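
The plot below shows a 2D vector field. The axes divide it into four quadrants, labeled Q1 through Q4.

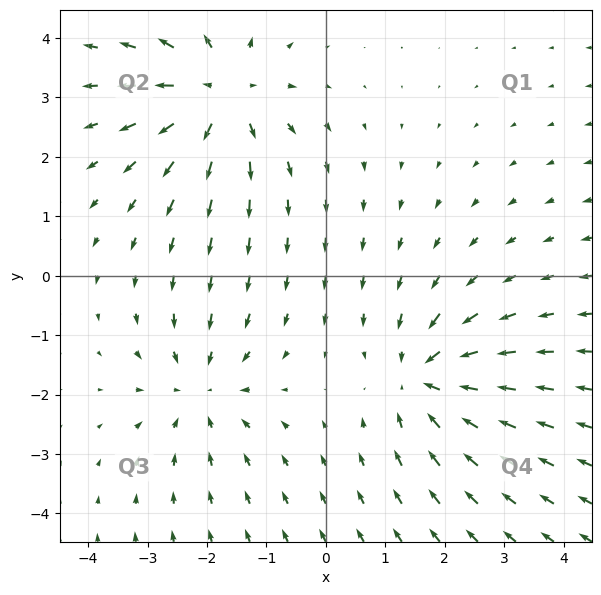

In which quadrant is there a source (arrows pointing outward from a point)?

Q2

The source sits at approximately (-1.8, 3.0), which lies in quadrant Q2. The divergence there is about +5, positive as expected for a source.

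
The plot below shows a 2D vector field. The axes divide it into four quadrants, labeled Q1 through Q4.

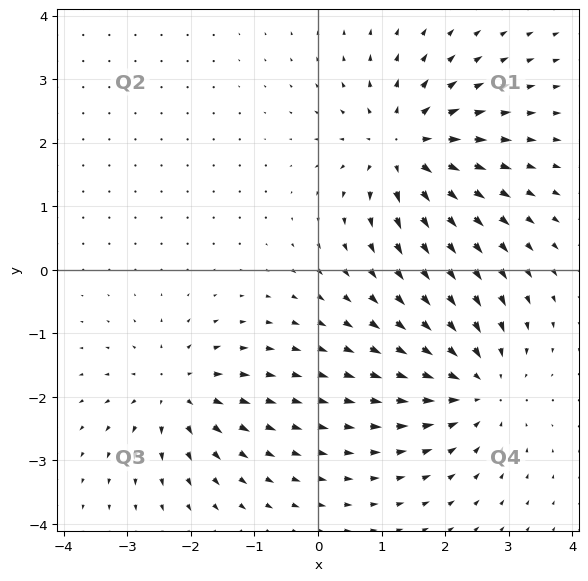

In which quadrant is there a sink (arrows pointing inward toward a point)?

The sink sits at approximately (2.5, -1.8), which lies in quadrant Q4. The divergence there is about -5, negative as expected for a sink.

Q4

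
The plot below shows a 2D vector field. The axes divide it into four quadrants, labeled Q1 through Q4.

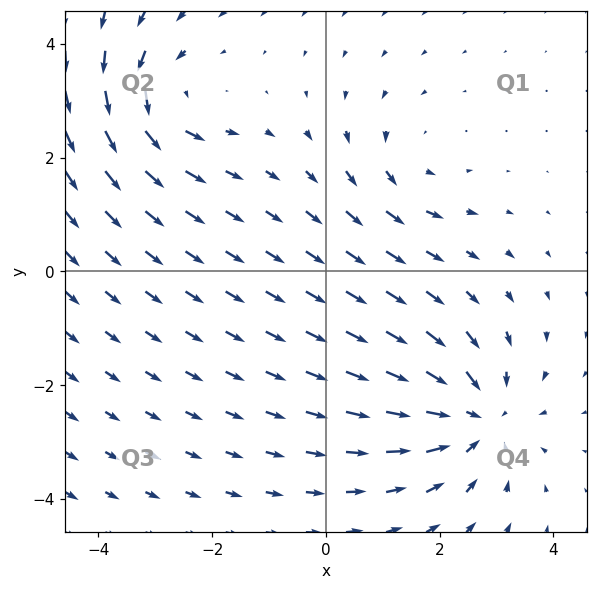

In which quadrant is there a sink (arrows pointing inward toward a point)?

The sink sits at approximately (2.6, -2.6), which lies in quadrant Q4. The divergence there is about -4, negative as expected for a sink.

Q4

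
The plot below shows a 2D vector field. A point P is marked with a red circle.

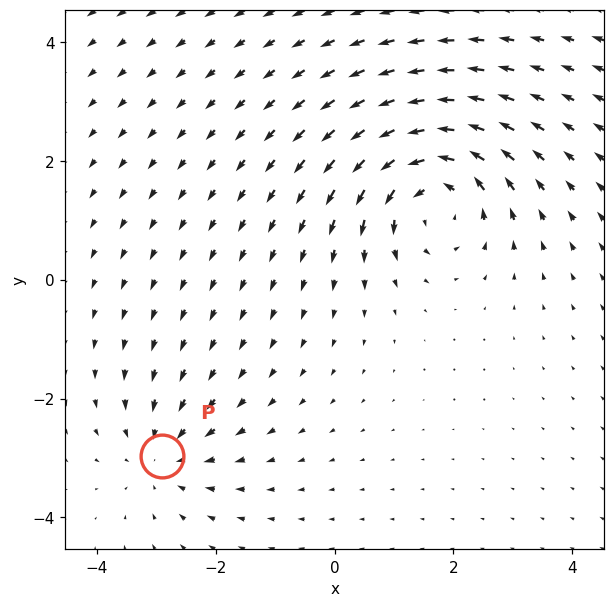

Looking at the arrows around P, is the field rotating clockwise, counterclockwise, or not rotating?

not rotating

Near P at (-2.9, -3.0) the arrows show no circulation. The curl there is ≈0.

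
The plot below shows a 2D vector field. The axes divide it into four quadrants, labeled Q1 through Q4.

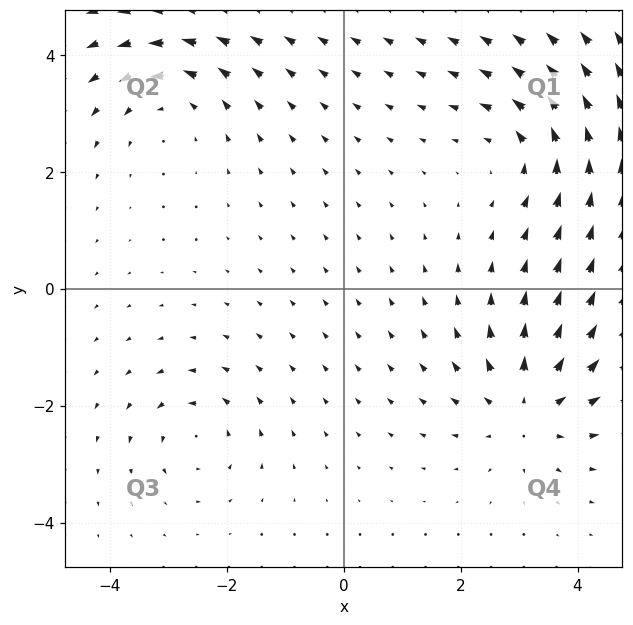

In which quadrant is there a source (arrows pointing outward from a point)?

Q4

The source sits at approximately (3.1, -2.0), which lies in quadrant Q4. The divergence there is about +4, positive as expected for a source.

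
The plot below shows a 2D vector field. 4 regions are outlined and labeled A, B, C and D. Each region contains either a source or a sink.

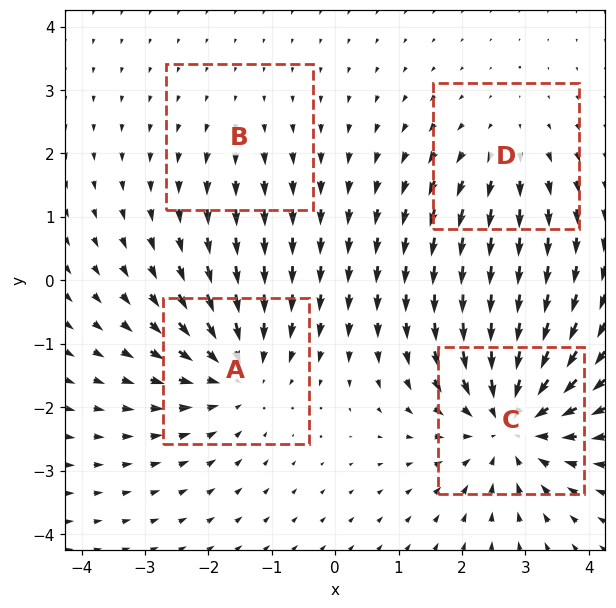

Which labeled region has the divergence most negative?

C

Divergence at each region's feature centre — A: about -5, B: about +2, C: about -6, D: about +3. Region C is most negative.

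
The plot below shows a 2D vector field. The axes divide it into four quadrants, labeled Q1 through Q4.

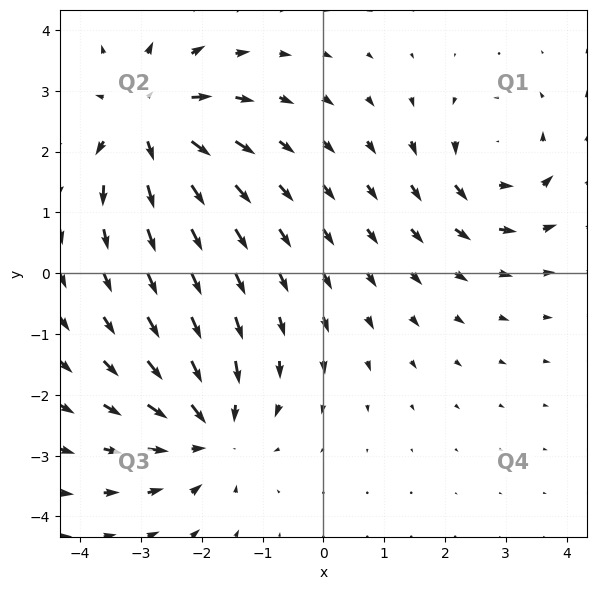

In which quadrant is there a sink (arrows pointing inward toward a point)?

Q3

The sink sits at approximately (-1.9, -2.6), which lies in quadrant Q3. The divergence there is about -4, negative as expected for a sink.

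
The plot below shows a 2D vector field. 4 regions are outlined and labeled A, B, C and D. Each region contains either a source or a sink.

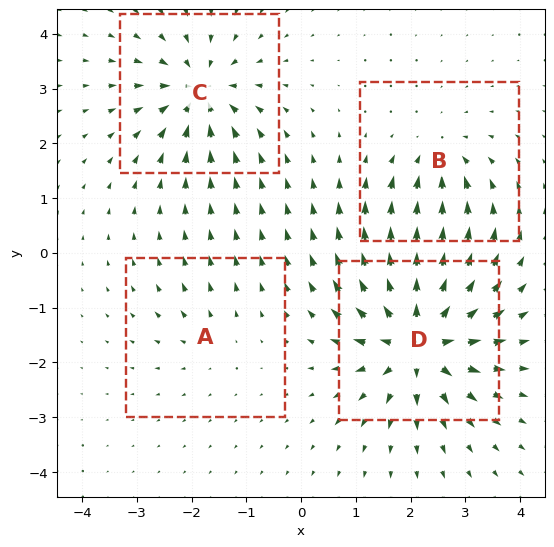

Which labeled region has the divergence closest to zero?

Divergence at each region's feature centre — A: about +2, B: about -4, C: about -6, D: about +9. Region A is closest to zero.

A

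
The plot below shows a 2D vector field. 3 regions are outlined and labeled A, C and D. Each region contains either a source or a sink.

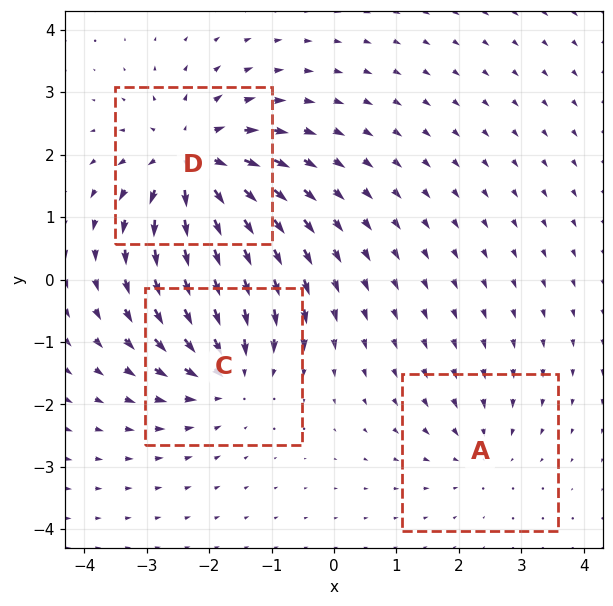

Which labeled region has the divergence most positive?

D

Divergence at each region's feature centre — A: about -2, C: about -4, D: about +5. Region D is most positive.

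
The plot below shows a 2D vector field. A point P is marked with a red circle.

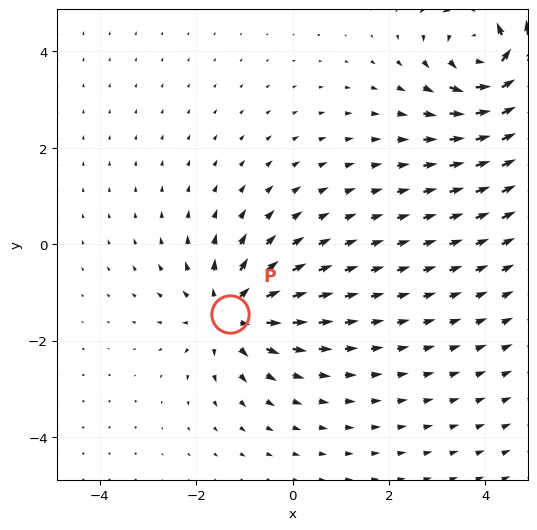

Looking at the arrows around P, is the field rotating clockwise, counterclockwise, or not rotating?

Near P at (-1.3, -1.4) the arrows show no circulation. The curl there is ≈0.

not rotating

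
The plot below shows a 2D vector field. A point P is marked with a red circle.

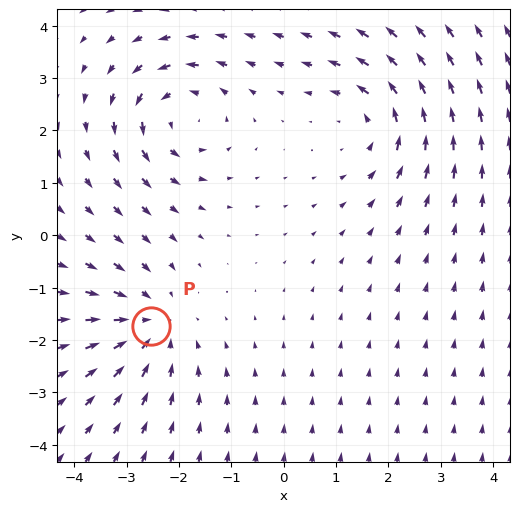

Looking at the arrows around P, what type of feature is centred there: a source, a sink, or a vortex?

At P (-2.5, -1.7) the arrows converge inward. Divergence about -4, curl ≈0 — negative divergence with near-zero curl is a sink.

sink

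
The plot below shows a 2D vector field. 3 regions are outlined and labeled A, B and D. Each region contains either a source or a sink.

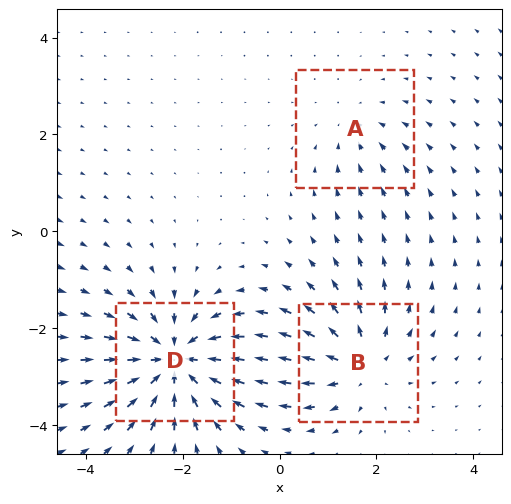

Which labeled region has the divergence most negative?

Divergence at each region's feature centre — A: about -2, B: about +4, D: about -5. Region D is most negative.

D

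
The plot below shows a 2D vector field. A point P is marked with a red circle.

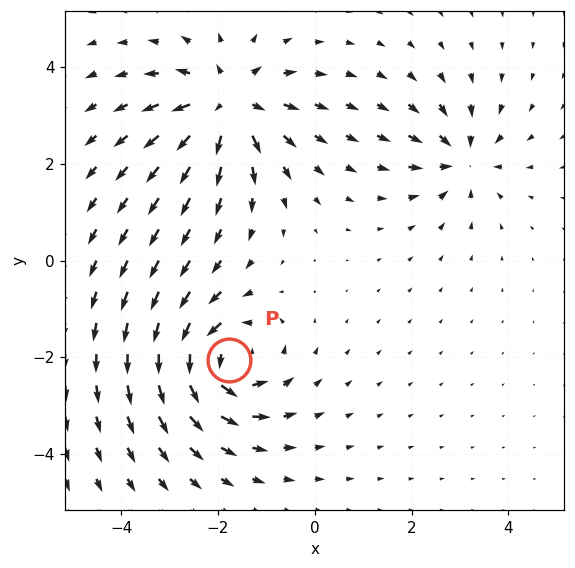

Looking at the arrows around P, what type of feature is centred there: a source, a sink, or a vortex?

At P (-1.8, -2.0) the arrows circulate counterclockwise. Divergence ≈0, curl about +6 — near-zero divergence with nonzero curl is a vortex.

vortex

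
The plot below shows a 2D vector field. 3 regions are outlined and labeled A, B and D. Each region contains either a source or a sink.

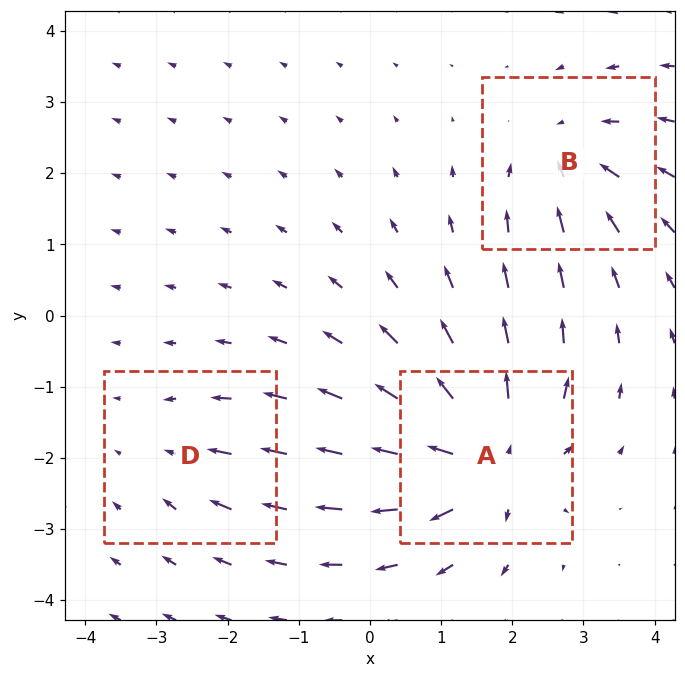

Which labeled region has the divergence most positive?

A

Divergence at each region's feature centre — A: about +6, B: about -4, D: about -2. Region A is most positive.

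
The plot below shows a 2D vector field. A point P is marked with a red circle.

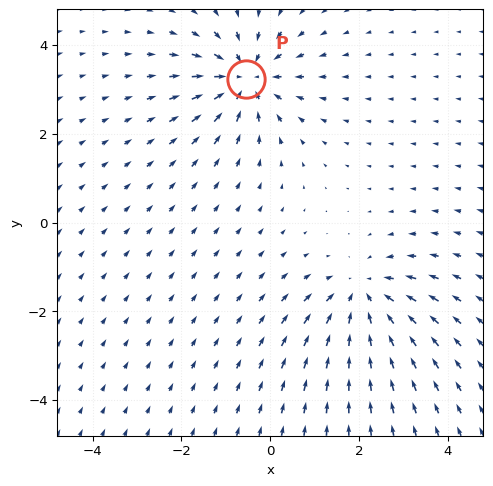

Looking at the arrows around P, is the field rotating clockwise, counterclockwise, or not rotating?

Near P at (-0.6, 3.2) the arrows show no circulation. The curl there is ≈0.

not rotating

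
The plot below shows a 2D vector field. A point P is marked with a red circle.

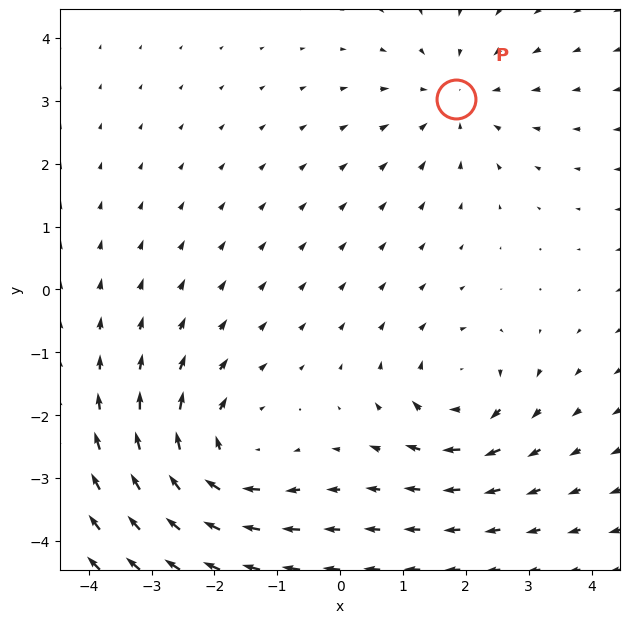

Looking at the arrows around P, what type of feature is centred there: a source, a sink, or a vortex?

sink

At P (1.8, 3.0) the arrows converge inward. Divergence about -3, curl ≈0 — negative divergence with near-zero curl is a sink.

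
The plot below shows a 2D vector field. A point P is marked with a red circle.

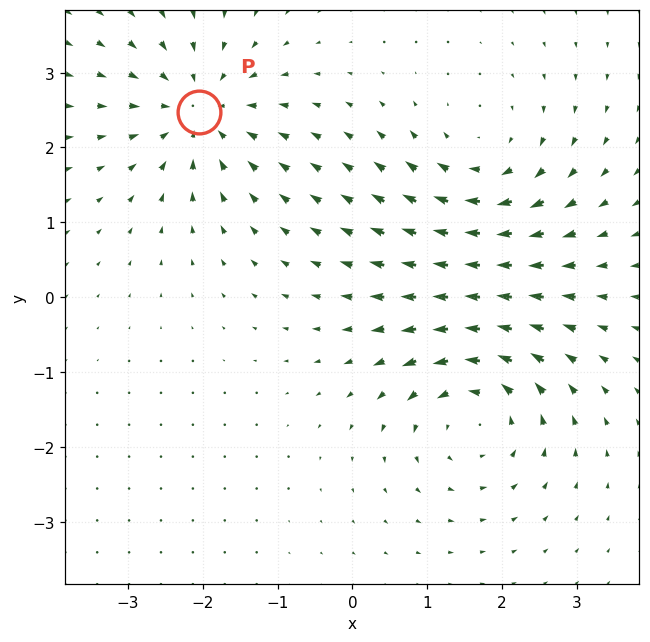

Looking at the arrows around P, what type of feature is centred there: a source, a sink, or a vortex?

At P (-2.0, 2.5) the arrows converge inward. Divergence about -5, curl ≈0 — negative divergence with near-zero curl is a sink.

sink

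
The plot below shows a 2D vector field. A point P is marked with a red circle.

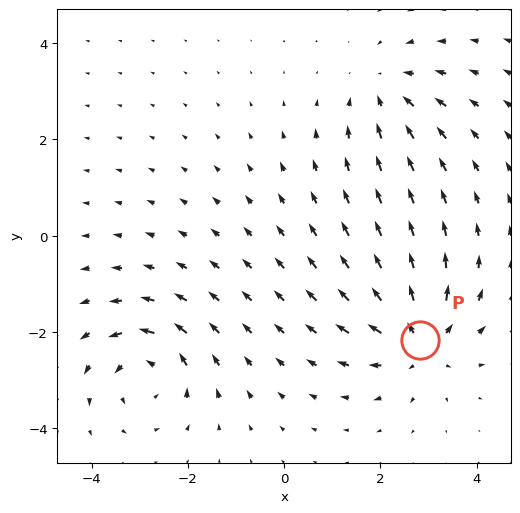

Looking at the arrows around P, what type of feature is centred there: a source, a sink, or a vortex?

source

At P (2.8, -2.2) the arrows spread outward. Divergence about +5, curl ≈0 — positive divergence with near-zero curl is a source.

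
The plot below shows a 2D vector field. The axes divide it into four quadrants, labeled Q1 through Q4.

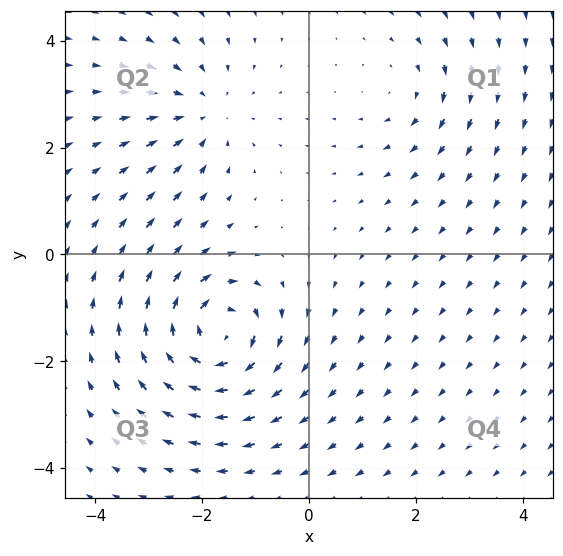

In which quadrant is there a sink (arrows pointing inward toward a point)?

Q2

The sink sits at approximately (-2.0, 2.7), which lies in quadrant Q2. The divergence there is about -3, negative as expected for a sink.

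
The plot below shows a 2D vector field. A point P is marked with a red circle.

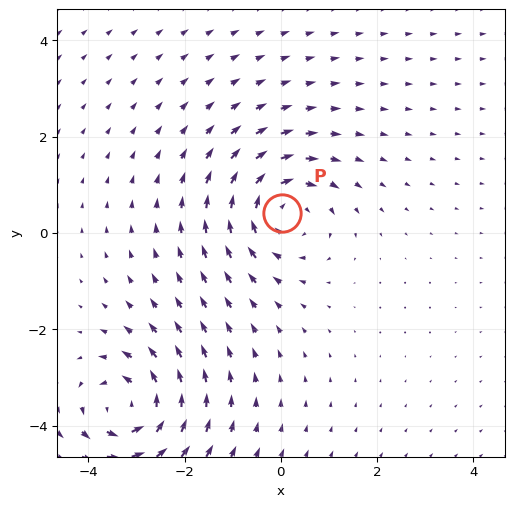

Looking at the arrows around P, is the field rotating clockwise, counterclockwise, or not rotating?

Near P at (0.0, 0.4) the arrows circulate clockwise. The curl (z-component) there is about -3; negative curl means clockwise rotation.

clockwise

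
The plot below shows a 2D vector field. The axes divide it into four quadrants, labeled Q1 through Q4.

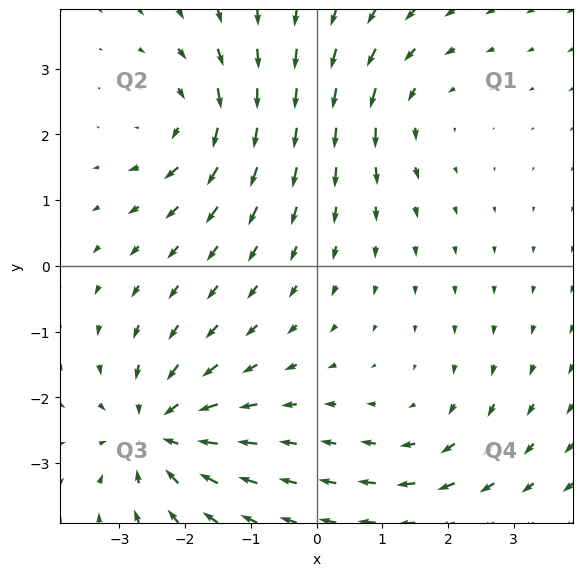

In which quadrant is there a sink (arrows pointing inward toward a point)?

The sink sits at approximately (-2.4, -2.5), which lies in quadrant Q3. The divergence there is about -5, negative as expected for a sink.

Q3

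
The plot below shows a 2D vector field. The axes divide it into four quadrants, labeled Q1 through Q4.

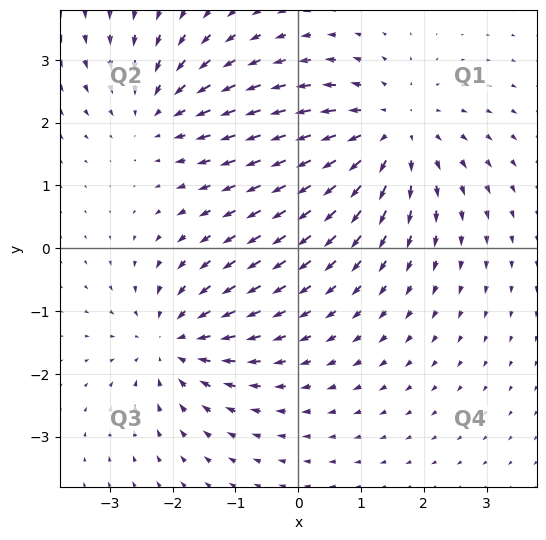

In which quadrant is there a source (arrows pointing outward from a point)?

Q1

The source sits at approximately (1.4, 1.8), which lies in quadrant Q1. The divergence there is about +4, positive as expected for a source.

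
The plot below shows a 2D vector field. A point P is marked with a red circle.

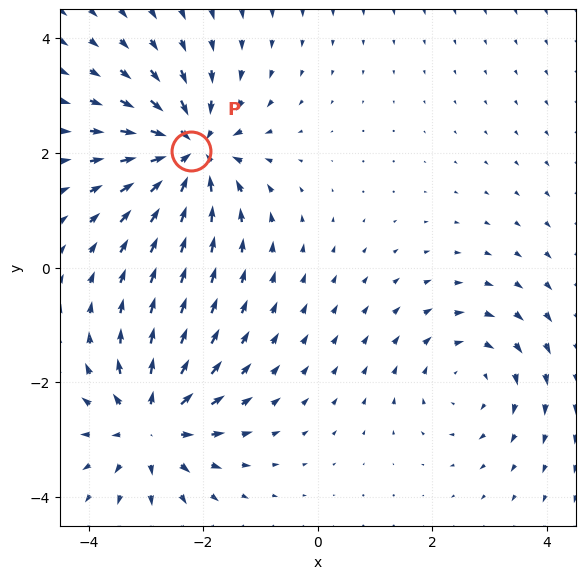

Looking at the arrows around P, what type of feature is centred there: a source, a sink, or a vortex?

At P (-2.2, 2.0) the arrows converge inward. Divergence about -5, curl ≈0 — negative divergence with near-zero curl is a sink.

sink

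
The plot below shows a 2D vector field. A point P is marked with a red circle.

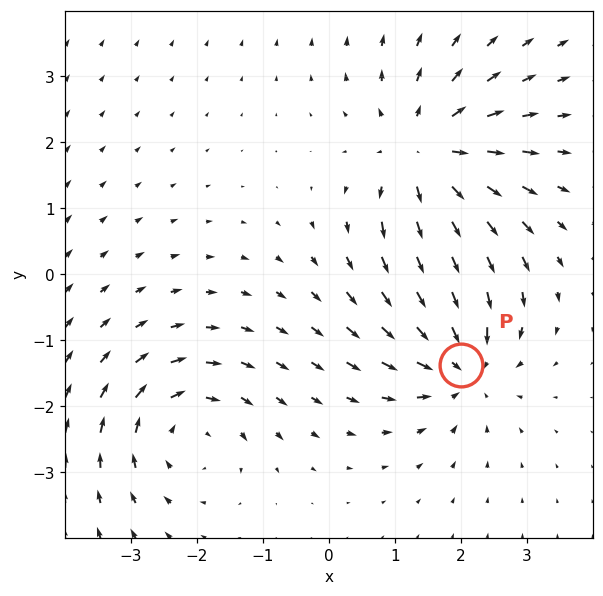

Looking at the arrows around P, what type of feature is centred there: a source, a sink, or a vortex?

sink

At P (2.0, -1.4) the arrows converge inward. Divergence about -4, curl ≈0 — negative divergence with near-zero curl is a sink.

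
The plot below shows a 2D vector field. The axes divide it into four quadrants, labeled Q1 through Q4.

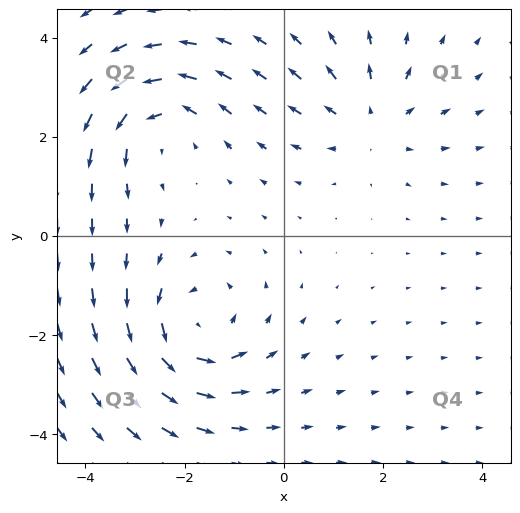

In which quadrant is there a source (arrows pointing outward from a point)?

Q1

The source sits at approximately (1.8, 2.3), which lies in quadrant Q1. The divergence there is about +3, positive as expected for a source.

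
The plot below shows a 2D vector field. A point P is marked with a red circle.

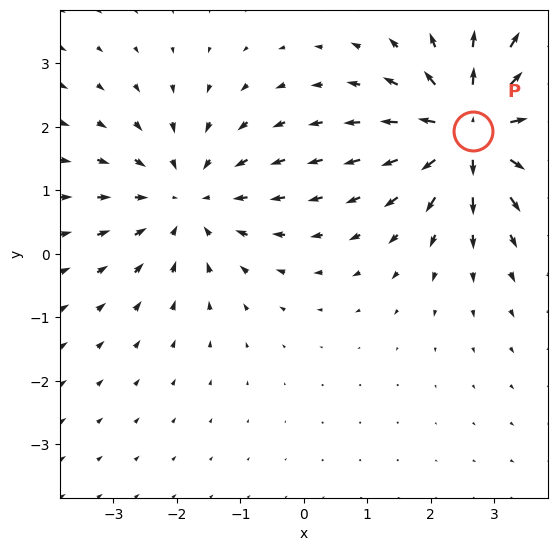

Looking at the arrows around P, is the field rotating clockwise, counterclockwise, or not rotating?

not rotating

Near P at (2.7, 1.9) the arrows show no circulation. The curl there is ≈0.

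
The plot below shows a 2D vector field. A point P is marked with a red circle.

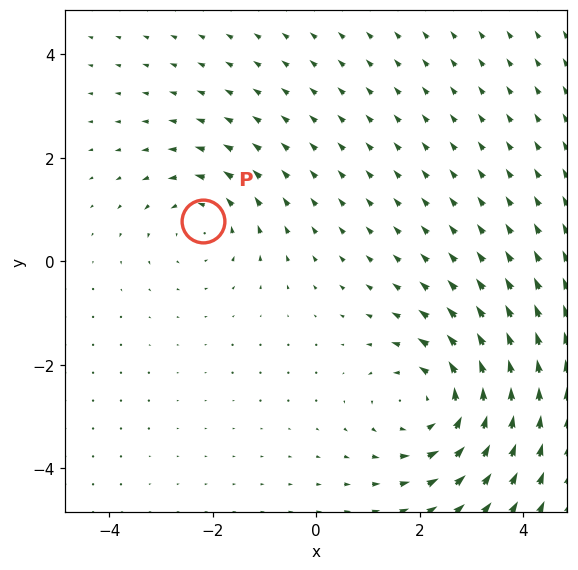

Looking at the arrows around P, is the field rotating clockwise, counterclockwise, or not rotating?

counterclockwise

Near P at (-2.2, 0.8) the arrows circulate counterclockwise. The curl (z-component) there is about +3; positive curl means counterclockwise rotation.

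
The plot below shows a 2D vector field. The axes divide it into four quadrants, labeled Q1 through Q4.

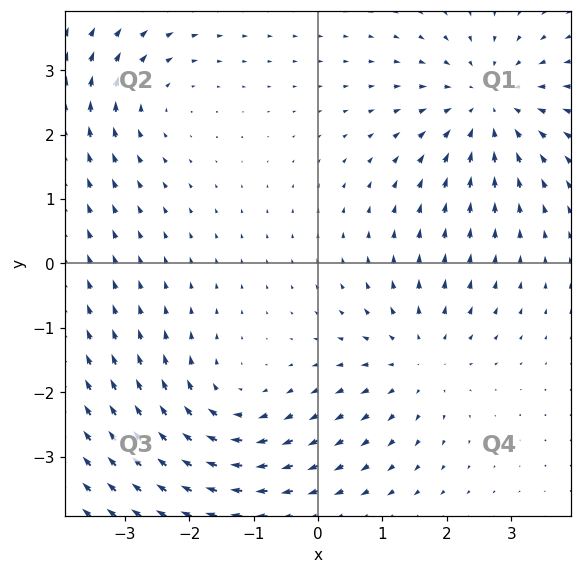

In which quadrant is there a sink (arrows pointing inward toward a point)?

The sink sits at approximately (2.7, 2.5), which lies in quadrant Q1. The divergence there is about -4, negative as expected for a sink.

Q1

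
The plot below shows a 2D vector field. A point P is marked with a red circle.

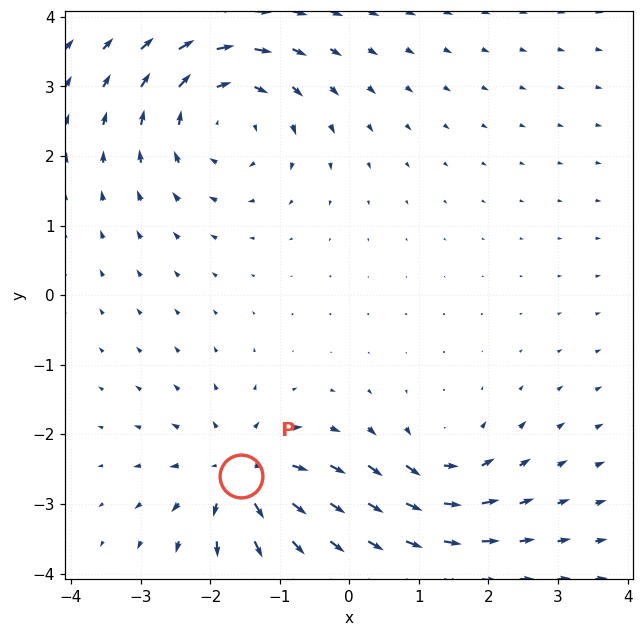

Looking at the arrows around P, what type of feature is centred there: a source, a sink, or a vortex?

At P (-1.6, -2.6) the arrows spread outward. Divergence about +5, curl ≈0 — positive divergence with near-zero curl is a source.

source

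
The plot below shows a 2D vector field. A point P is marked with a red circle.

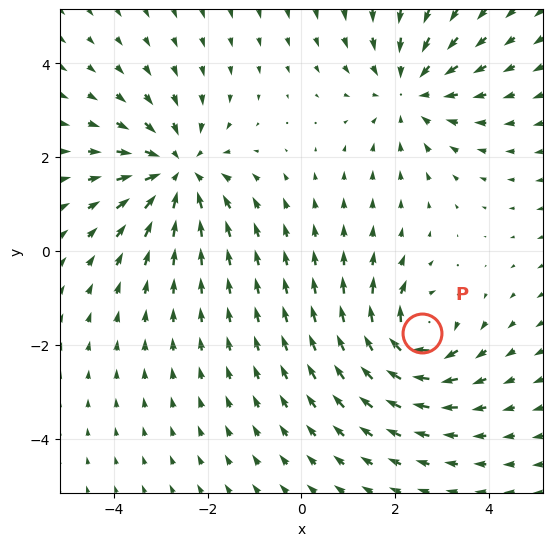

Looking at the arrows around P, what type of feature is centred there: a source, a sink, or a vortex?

At P (2.6, -1.7) the arrows circulate clockwise. Divergence ≈0, curl about -5 — near-zero divergence with nonzero curl is a vortex.

vortex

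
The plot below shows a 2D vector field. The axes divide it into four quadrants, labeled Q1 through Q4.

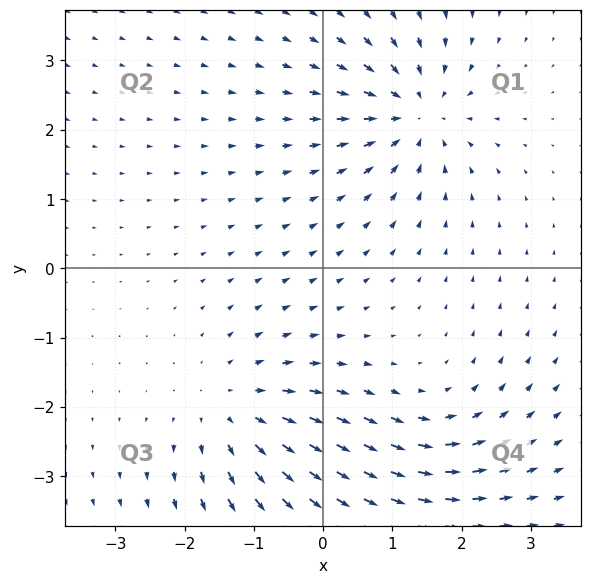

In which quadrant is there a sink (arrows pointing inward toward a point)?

Q1

The sink sits at approximately (1.3, 2.2), which lies in quadrant Q1. The divergence there is about -5, negative as expected for a sink.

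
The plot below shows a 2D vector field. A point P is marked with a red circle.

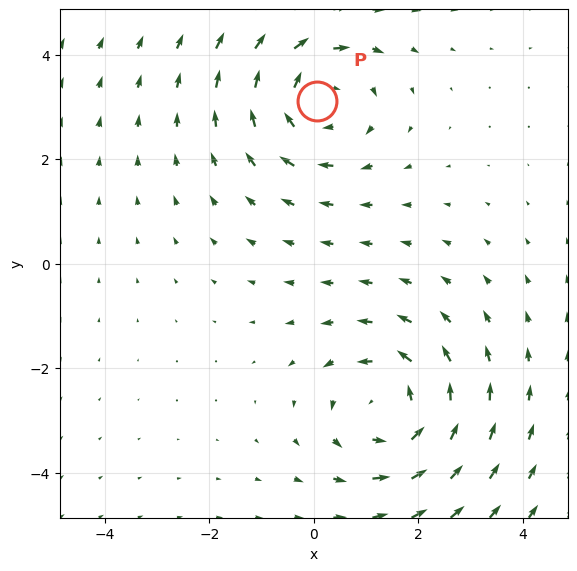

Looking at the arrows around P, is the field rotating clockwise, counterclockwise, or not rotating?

clockwise

Near P at (0.1, 3.1) the arrows circulate clockwise. The curl (z-component) there is about -4; negative curl means clockwise rotation.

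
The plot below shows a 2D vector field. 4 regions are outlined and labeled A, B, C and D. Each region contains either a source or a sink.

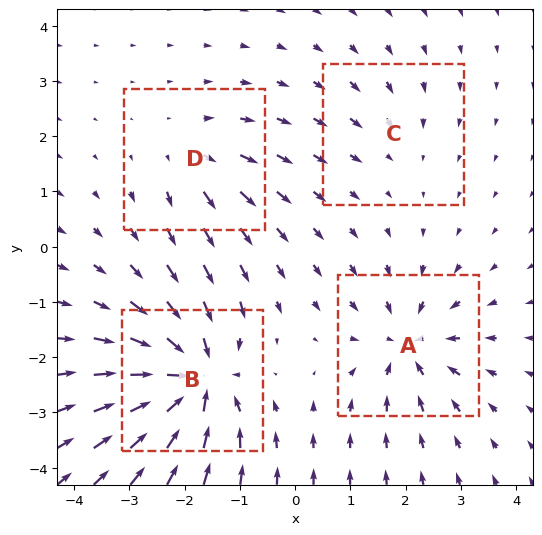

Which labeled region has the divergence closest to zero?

Divergence at each region's feature centre — A: about -6, B: about -9, C: about -2, D: about +4. Region C is closest to zero.

C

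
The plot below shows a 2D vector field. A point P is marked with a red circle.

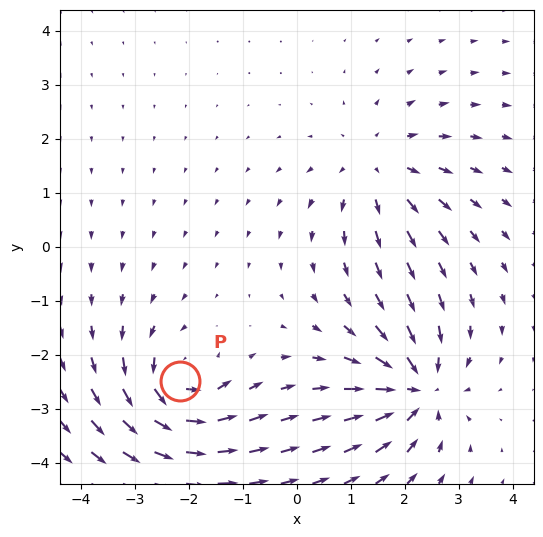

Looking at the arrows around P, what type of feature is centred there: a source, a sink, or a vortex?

vortex

At P (-2.2, -2.5) the arrows circulate counterclockwise. Divergence ≈0, curl about +6 — near-zero divergence with nonzero curl is a vortex.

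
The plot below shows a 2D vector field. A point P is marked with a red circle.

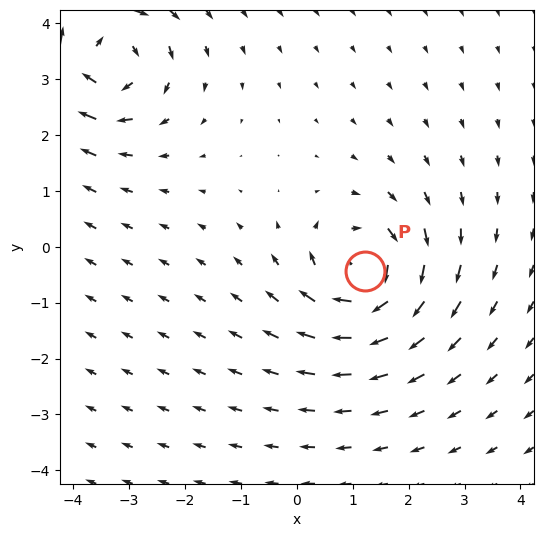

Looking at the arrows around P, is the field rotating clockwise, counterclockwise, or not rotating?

clockwise

Near P at (1.2, -0.4) the arrows circulate clockwise. The curl (z-component) there is about -6; negative curl means clockwise rotation.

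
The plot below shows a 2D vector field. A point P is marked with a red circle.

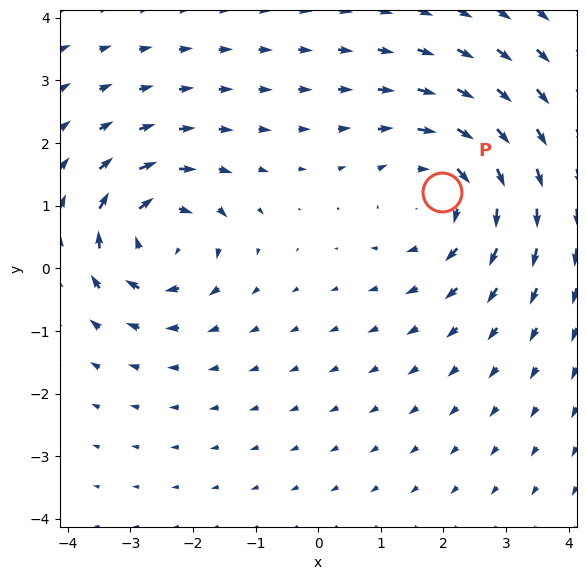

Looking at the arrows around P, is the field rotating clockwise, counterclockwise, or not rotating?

Near P at (2.0, 1.2) the arrows circulate clockwise. The curl (z-component) there is about -4; negative curl means clockwise rotation.

clockwise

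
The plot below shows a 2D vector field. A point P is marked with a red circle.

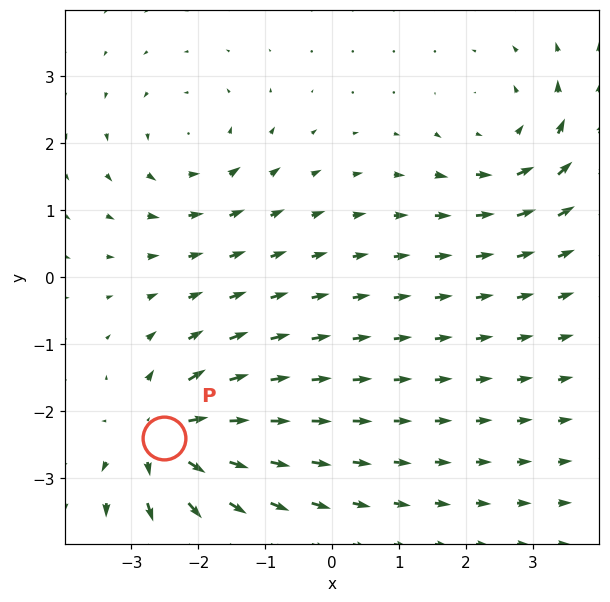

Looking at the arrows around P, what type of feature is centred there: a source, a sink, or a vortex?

source

At P (-2.5, -2.4) the arrows spread outward. Divergence about +6, curl ≈0 — positive divergence with near-zero curl is a source.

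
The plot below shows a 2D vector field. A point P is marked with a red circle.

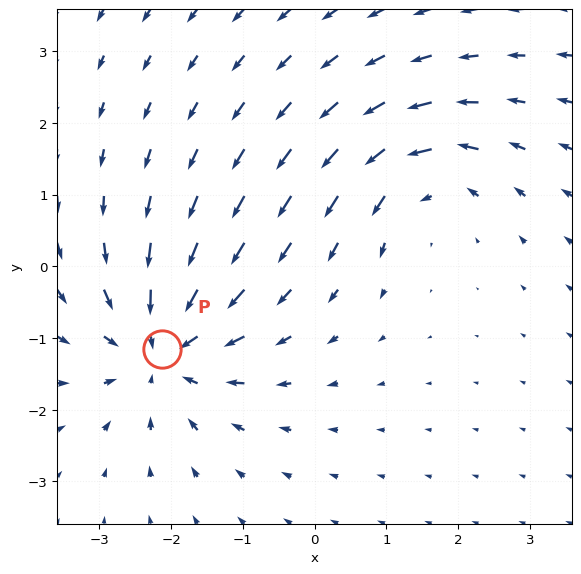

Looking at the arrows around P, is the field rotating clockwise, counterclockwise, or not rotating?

Near P at (-2.1, -1.1) the arrows show no circulation. The curl there is ≈0.

not rotating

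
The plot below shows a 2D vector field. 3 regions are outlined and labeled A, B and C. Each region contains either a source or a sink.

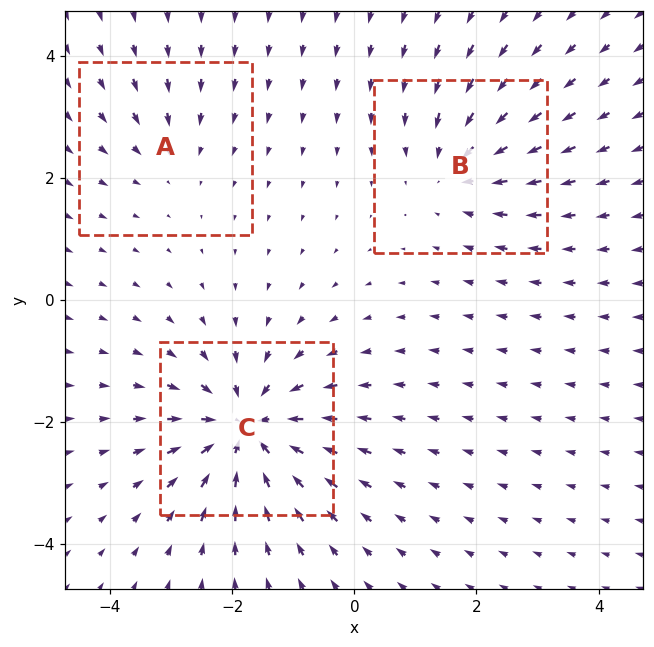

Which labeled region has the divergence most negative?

C

Divergence at each region's feature centre — A: about -2, B: about -3, C: about -5. Region C is most negative.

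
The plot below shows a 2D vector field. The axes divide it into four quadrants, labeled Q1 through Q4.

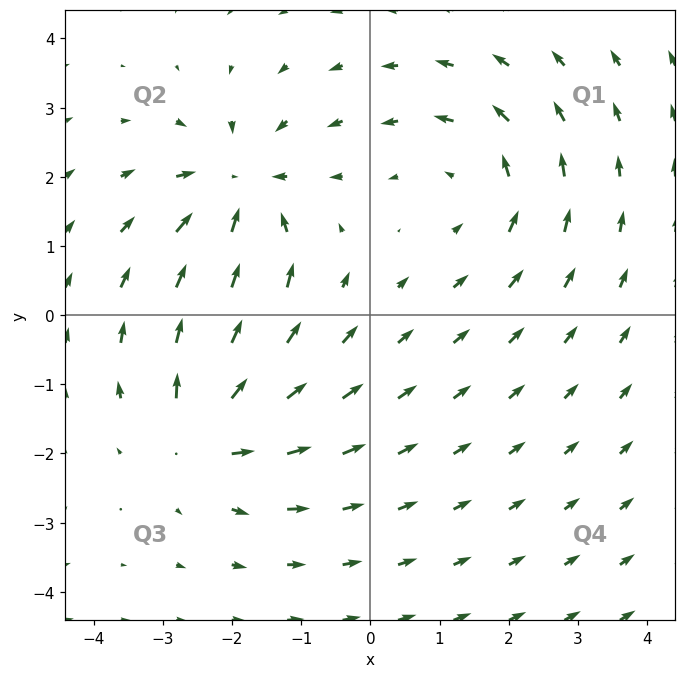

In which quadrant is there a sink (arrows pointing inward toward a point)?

Q2

The sink sits at approximately (-1.9, 1.8), which lies in quadrant Q2. The divergence there is about -5, negative as expected for a sink.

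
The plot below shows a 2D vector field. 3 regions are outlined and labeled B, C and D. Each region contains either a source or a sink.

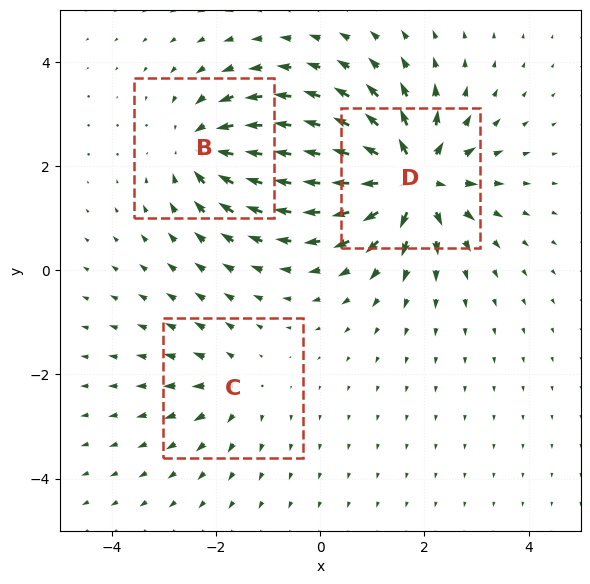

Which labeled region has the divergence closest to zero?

Divergence at each region's feature centre — B: about -4, C: about +2, D: about +6. Region C is closest to zero.

C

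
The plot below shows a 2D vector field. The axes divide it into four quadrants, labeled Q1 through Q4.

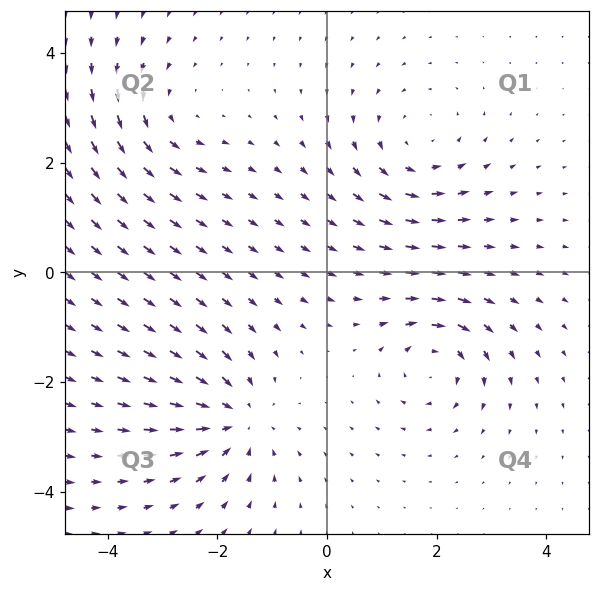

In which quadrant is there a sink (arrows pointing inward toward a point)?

Q3

The sink sits at approximately (-1.7, -2.7), which lies in quadrant Q3. The divergence there is about -5, negative as expected for a sink.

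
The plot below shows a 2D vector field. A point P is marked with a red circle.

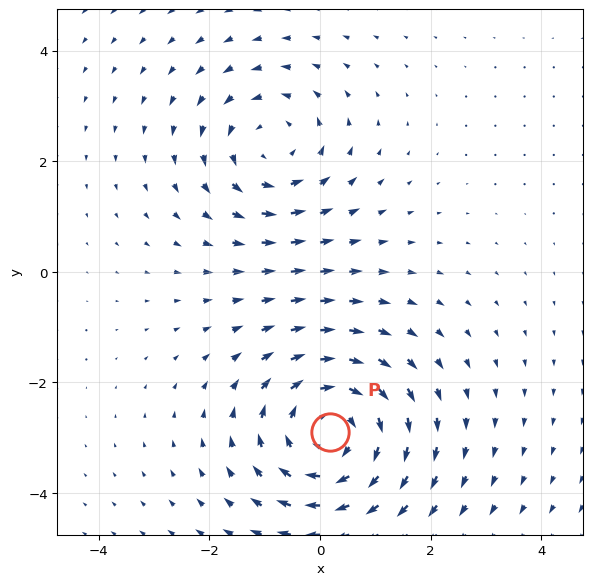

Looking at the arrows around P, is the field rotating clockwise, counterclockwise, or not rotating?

clockwise

Near P at (0.2, -2.9) the arrows circulate clockwise. The curl (z-component) there is about -3; negative curl means clockwise rotation.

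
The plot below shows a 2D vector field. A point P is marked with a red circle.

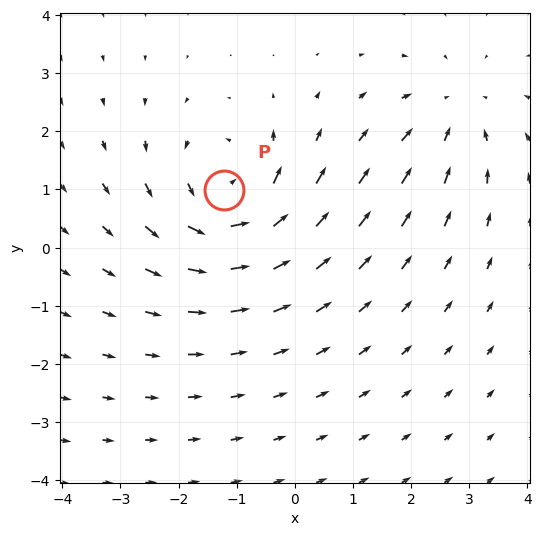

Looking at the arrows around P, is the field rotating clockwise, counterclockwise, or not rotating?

counterclockwise

Near P at (-1.2, 1.0) the arrows circulate counterclockwise. The curl (z-component) there is about +4; positive curl means counterclockwise rotation.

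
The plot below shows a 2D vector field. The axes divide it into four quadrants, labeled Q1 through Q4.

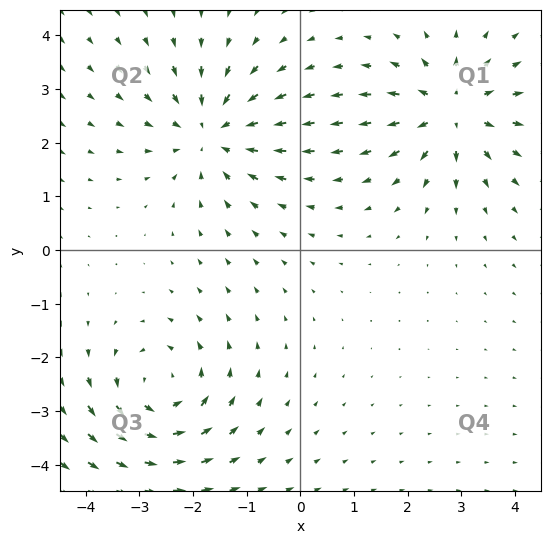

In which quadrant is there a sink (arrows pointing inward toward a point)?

The sink sits at approximately (-1.6, 2.2), which lies in quadrant Q2. The divergence there is about -4, negative as expected for a sink.

Q2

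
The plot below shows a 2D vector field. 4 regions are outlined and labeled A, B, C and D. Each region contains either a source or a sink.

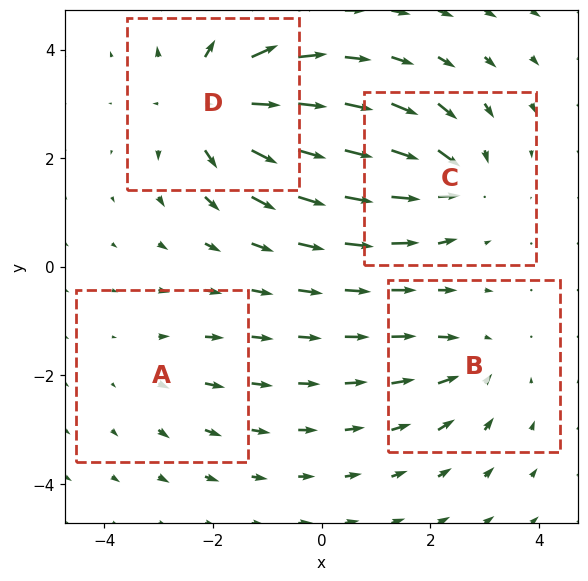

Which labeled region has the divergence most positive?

Divergence at each region's feature centre — A: about +2, B: about -3, C: about -5, D: about +6. Region D is most positive.

D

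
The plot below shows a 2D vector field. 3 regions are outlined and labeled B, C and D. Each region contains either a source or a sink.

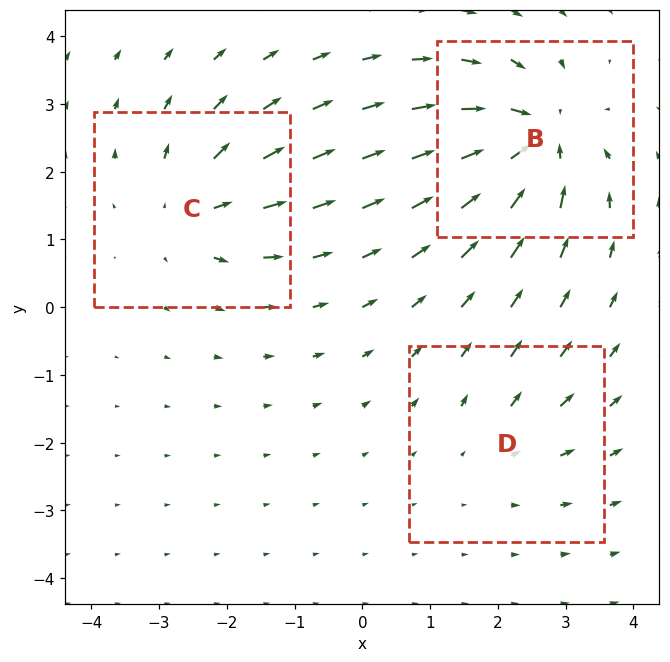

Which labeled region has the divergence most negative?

B

Divergence at each region's feature centre — B: about -6, C: about +4, D: about +2. Region B is most negative.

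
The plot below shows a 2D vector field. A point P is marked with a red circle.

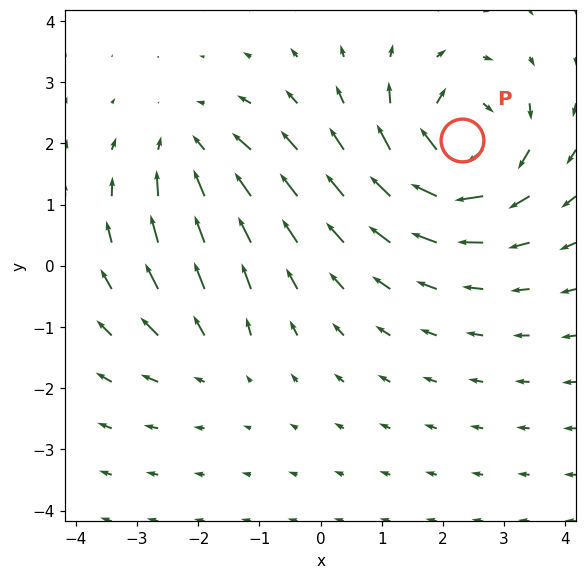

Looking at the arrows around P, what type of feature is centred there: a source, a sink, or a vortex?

vortex

At P (2.3, 2.1) the arrows circulate clockwise. Divergence ≈0, curl about -7 — near-zero divergence with nonzero curl is a vortex.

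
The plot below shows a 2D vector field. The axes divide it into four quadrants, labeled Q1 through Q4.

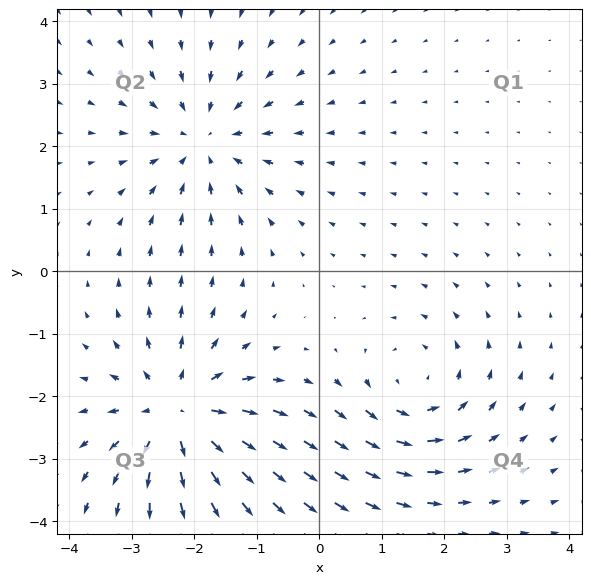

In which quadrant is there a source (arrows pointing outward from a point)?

The source sits at approximately (-2.3, -2.3), which lies in quadrant Q3. The divergence there is about +5, positive as expected for a source.

Q3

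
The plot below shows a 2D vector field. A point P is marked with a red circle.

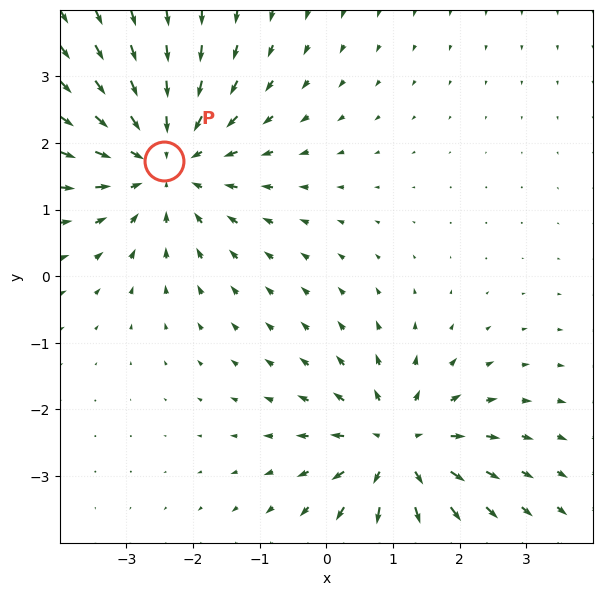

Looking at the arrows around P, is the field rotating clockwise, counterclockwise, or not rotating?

not rotating

Near P at (-2.4, 1.7) the arrows show no circulation. The curl there is ≈0.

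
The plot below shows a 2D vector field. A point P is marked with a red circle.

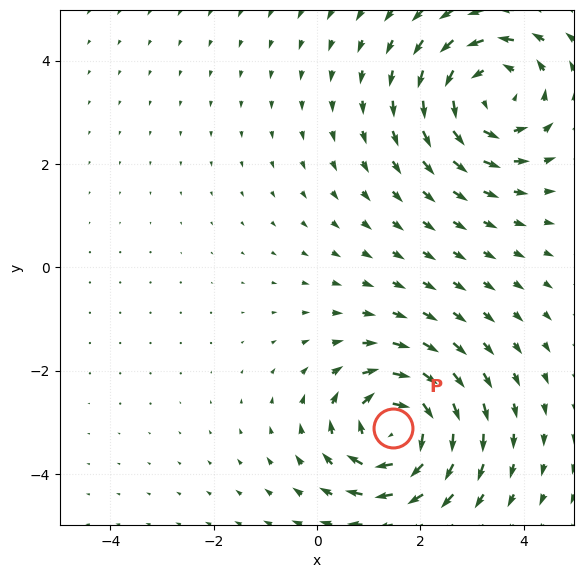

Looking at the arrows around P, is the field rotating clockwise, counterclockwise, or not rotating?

clockwise

Near P at (1.5, -3.1) the arrows circulate clockwise. The curl (z-component) there is about -6; negative curl means clockwise rotation.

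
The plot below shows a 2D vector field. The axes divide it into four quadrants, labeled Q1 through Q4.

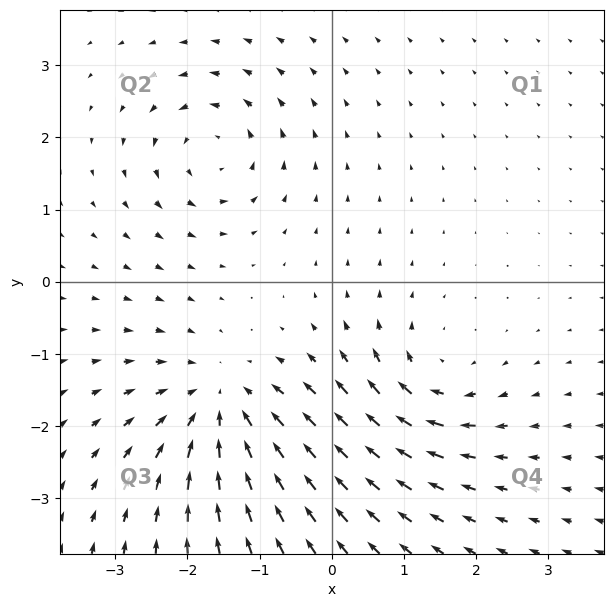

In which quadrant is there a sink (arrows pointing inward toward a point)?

Q3

The sink sits at approximately (-1.5, -1.7), which lies in quadrant Q3. The divergence there is about -4, negative as expected for a sink.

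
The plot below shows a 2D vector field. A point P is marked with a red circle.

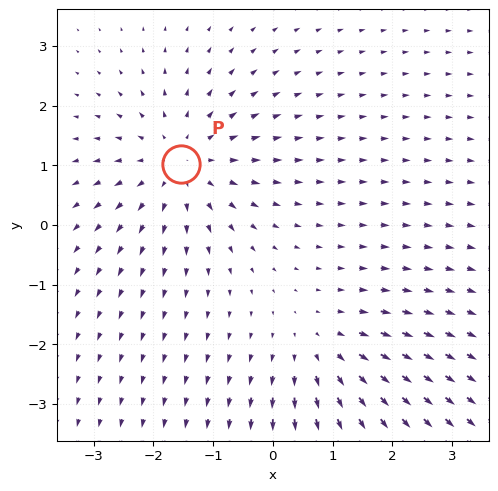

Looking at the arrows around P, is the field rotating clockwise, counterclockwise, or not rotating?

not rotating

Near P at (-1.5, 1.0) the arrows show no circulation. The curl there is ≈0.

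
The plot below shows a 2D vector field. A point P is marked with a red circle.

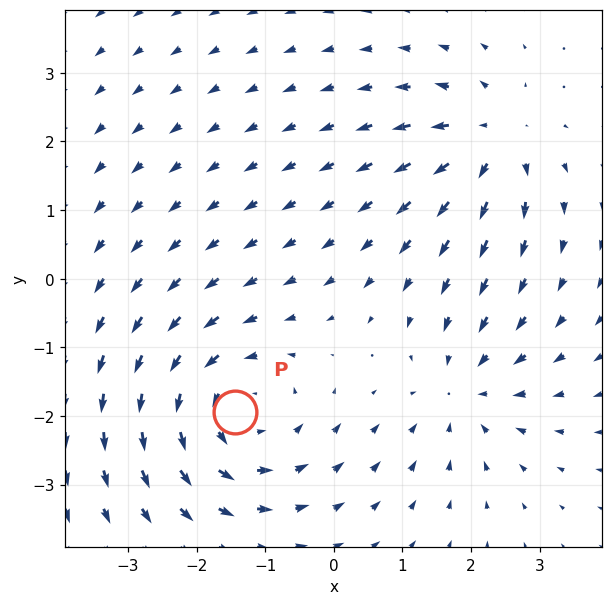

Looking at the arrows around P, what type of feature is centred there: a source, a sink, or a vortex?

At P (-1.4, -1.9) the arrows circulate counterclockwise. Divergence ≈0, curl about +4 — near-zero divergence with nonzero curl is a vortex.

vortex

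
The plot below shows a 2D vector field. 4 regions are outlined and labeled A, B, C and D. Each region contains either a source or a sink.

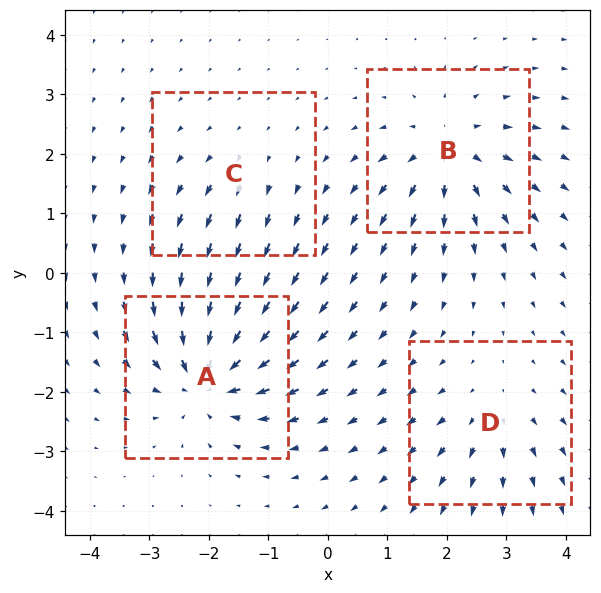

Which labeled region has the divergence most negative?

A

Divergence at each region's feature centre — A: about -8, B: about +6, C: about +2, D: about +4. Region A is most negative.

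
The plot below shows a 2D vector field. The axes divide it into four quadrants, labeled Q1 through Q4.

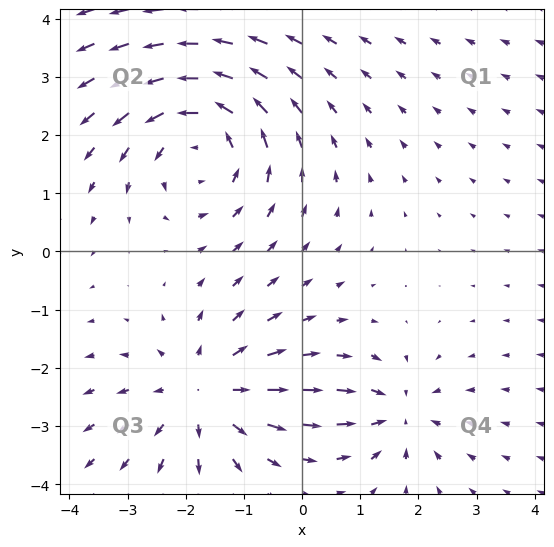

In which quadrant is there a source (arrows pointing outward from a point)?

Q3

The source sits at approximately (-1.7, -2.4), which lies in quadrant Q3. The divergence there is about +4, positive as expected for a source.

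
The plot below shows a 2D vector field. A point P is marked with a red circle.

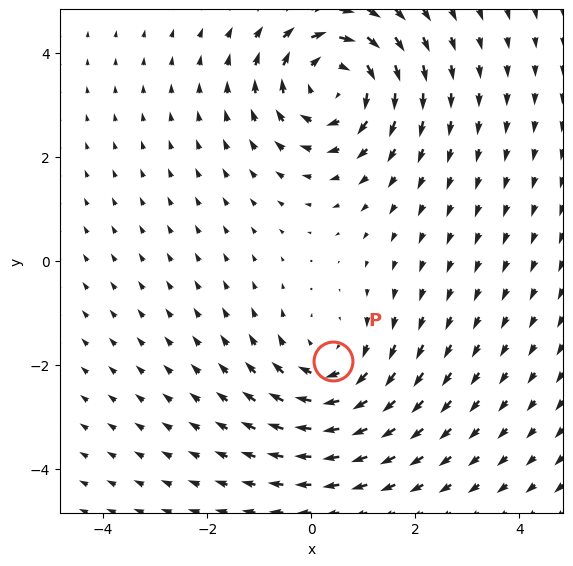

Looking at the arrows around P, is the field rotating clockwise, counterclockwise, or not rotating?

Near P at (0.4, -1.9) the arrows circulate clockwise. The curl (z-component) there is about -3; negative curl means clockwise rotation.

clockwise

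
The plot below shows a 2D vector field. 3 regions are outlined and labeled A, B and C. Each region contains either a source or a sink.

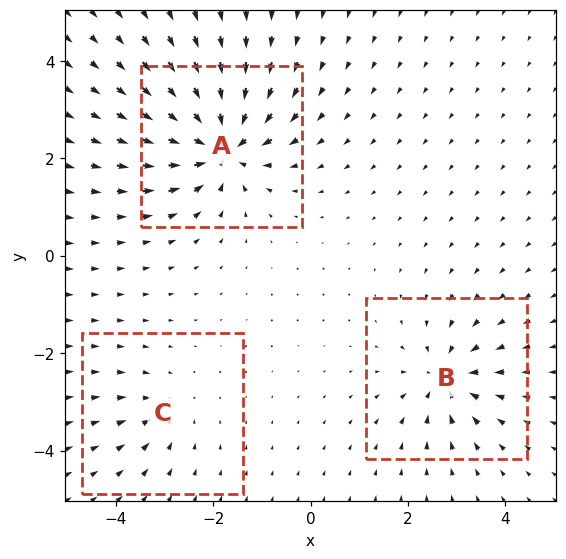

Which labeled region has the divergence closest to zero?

Divergence at each region's feature centre — A: about -7, B: about -4, C: about -3. Region C is closest to zero.

C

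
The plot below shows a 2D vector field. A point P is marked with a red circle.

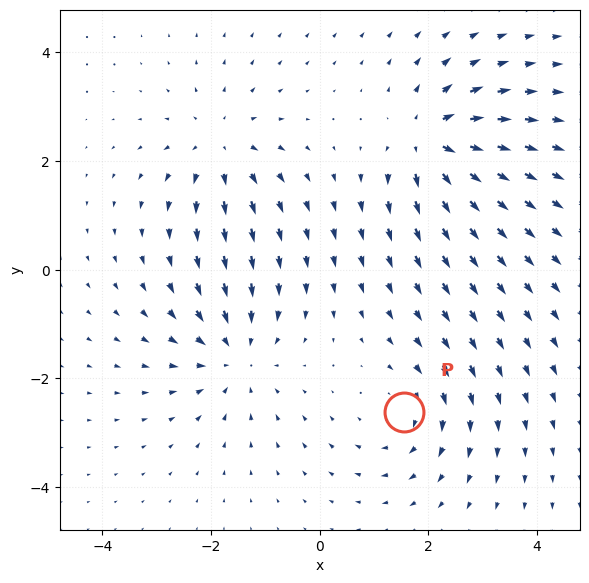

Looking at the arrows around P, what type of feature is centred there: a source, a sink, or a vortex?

vortex

At P (1.5, -2.6) the arrows circulate clockwise. Divergence ≈0, curl about -3 — near-zero divergence with nonzero curl is a vortex.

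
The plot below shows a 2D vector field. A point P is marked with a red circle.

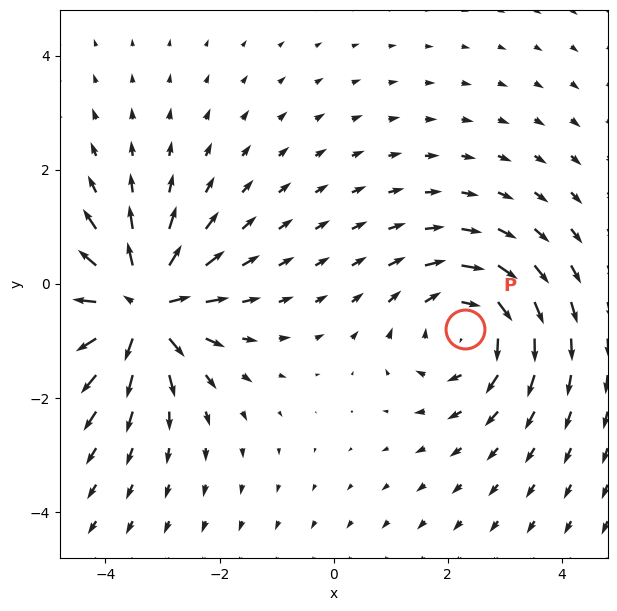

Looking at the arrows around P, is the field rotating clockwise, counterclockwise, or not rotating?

Near P at (2.3, -0.8) the arrows circulate clockwise. The curl (z-component) there is about -3; negative curl means clockwise rotation.

clockwise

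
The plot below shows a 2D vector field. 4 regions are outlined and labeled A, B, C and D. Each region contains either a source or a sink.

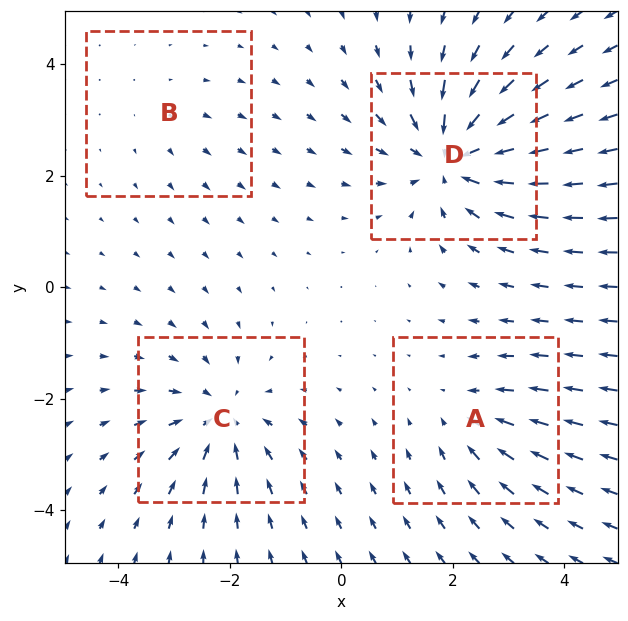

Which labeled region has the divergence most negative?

D

Divergence at each region's feature centre — A: about -3, B: about +2, C: about -5, D: about -7. Region D is most negative.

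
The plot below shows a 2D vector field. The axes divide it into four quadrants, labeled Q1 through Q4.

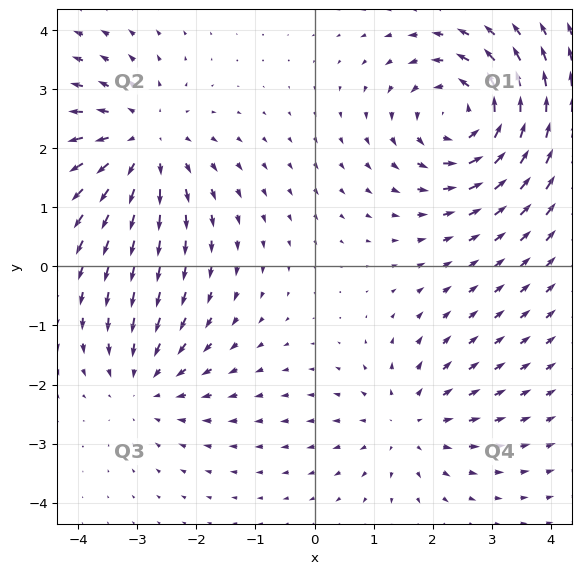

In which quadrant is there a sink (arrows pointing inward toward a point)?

The sink sits at approximately (-2.9, -2.0), which lies in quadrant Q3. The divergence there is about -3, negative as expected for a sink.

Q3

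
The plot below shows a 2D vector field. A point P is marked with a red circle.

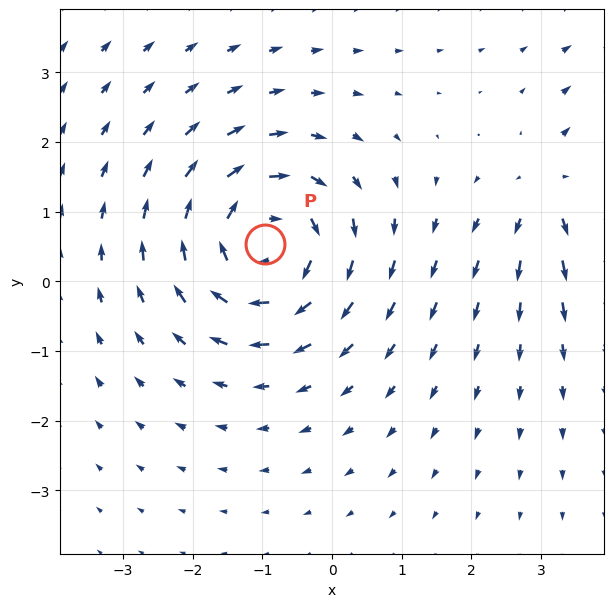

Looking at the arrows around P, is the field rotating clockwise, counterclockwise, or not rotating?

clockwise

Near P at (-1.0, 0.5) the arrows circulate clockwise. The curl (z-component) there is about -4; negative curl means clockwise rotation.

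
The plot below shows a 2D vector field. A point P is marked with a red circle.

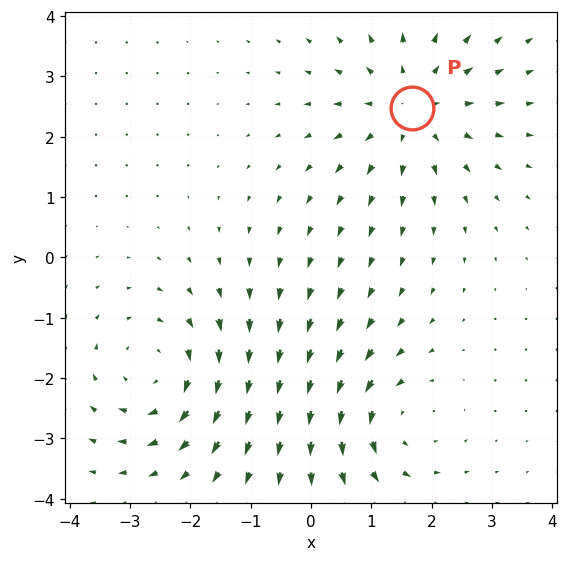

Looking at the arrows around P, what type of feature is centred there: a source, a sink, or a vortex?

source

At P (1.7, 2.5) the arrows spread outward. Divergence about +4, curl ≈0 — positive divergence with near-zero curl is a source.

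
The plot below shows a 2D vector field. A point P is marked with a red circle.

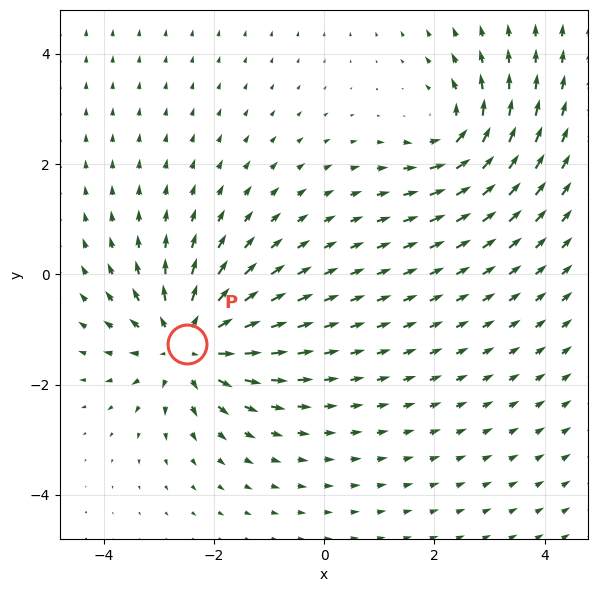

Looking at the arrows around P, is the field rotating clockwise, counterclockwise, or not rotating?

Near P at (-2.5, -1.3) the arrows show no circulation. The curl there is ≈0.

not rotating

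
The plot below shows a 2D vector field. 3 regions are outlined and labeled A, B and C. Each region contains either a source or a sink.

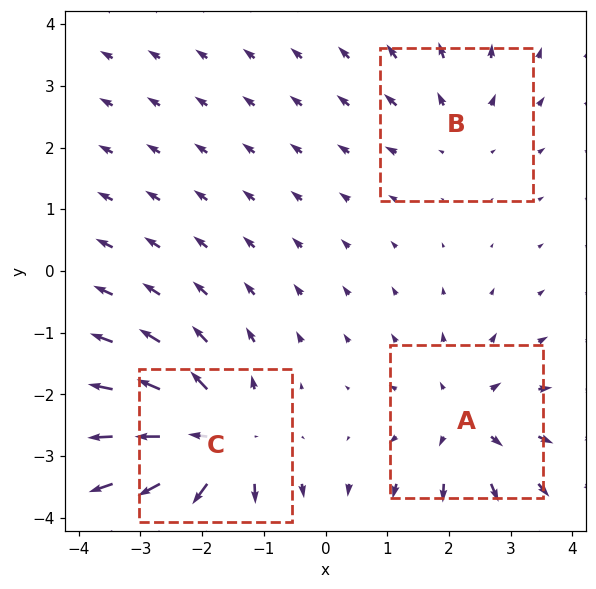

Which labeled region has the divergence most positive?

C

Divergence at each region's feature centre — A: about +3, B: about +2, C: about +5. Region C is most positive.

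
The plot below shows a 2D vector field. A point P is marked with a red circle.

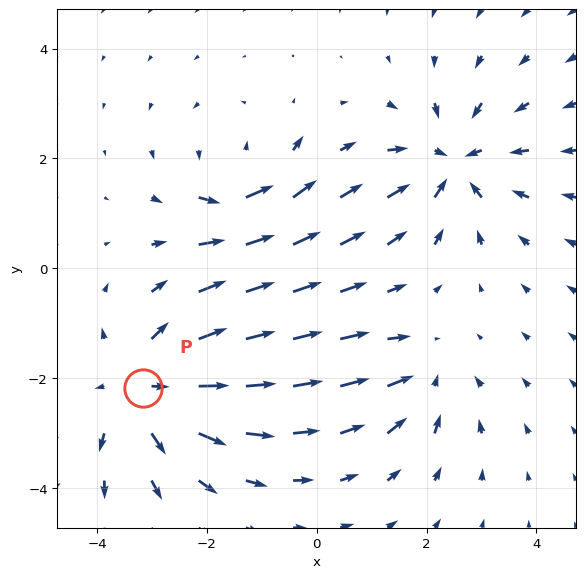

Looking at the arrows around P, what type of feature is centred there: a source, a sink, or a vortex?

At P (-3.2, -2.2) the arrows spread outward. Divergence about +4, curl ≈0 — positive divergence with near-zero curl is a source.

source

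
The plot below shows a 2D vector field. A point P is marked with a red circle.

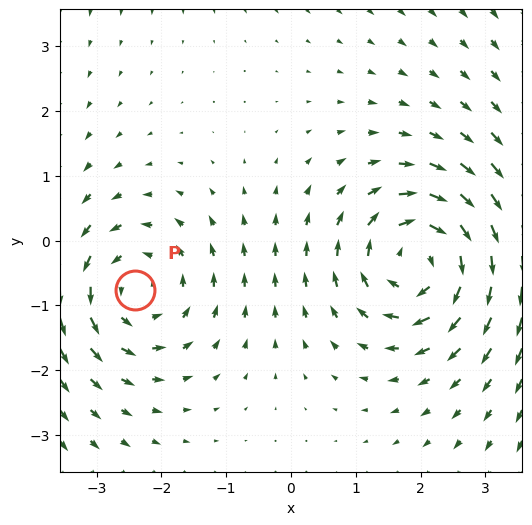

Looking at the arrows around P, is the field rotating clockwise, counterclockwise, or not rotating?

Near P at (-2.4, -0.8) the arrows circulate counterclockwise. The curl (z-component) there is about +3; positive curl means counterclockwise rotation.

counterclockwise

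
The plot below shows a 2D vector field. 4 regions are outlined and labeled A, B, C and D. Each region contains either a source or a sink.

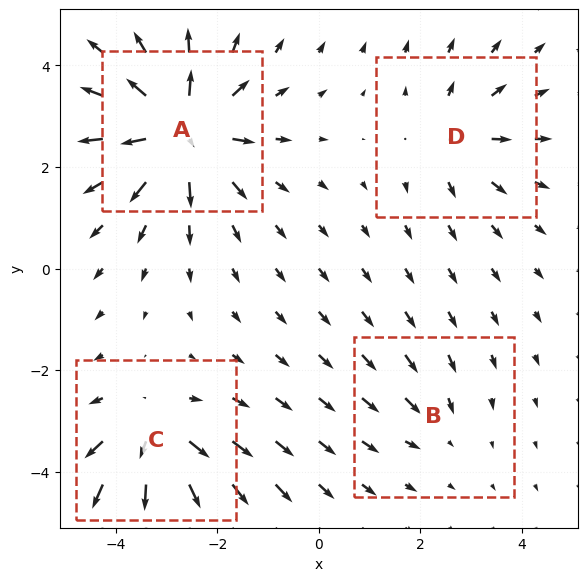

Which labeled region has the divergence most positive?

A

Divergence at each region's feature centre — A: about +7, B: about -2, C: about +5, D: about +4. Region A is most positive.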